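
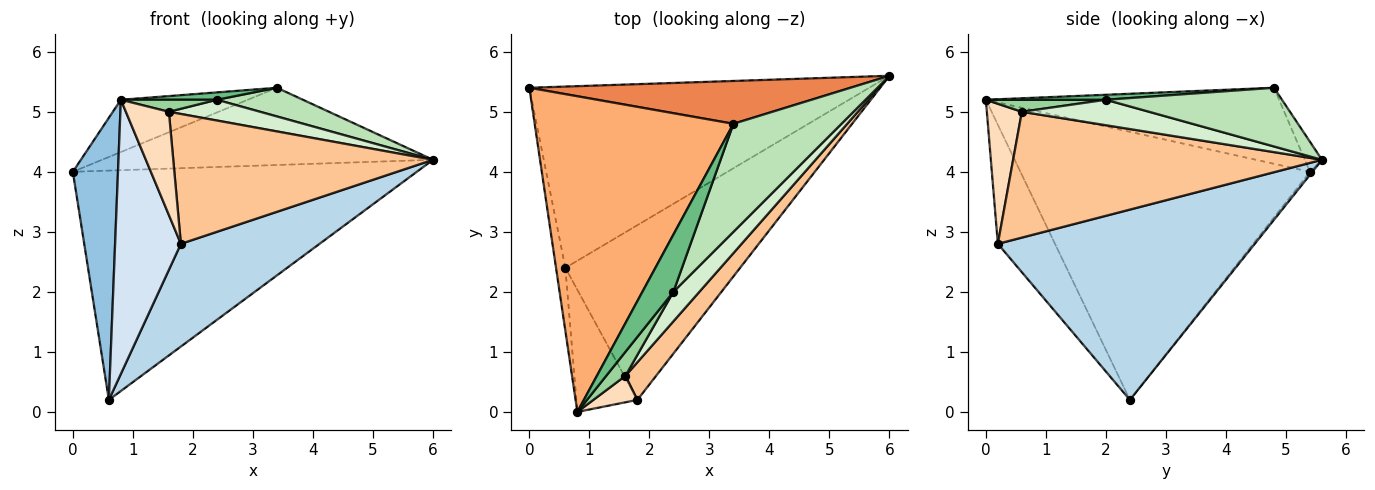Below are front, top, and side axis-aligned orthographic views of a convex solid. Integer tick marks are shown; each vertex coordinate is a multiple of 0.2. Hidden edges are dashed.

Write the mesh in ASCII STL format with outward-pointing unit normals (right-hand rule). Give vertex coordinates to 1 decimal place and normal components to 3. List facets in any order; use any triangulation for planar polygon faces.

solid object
 facet normal -0.005 0.784 -0.620
  outer loop
   vertex 0.6 2.4 0.2
   vertex 0.0 5.4 4.0
   vertex 6.0 5.6 4.2
  endloop
 endfacet
 facet normal -0.987 -0.154 -0.034
  outer loop
   vertex 0.6 2.4 0.2
   vertex 0.8 0.0 5.2
   vertex 0.0 5.4 4.0
  endloop
 endfacet
 facet normal 0.684 -0.369 -0.629
  outer loop
   vertex 1.8 0.2 2.8
   vertex 0.6 2.4 0.2
   vertex 6.0 5.6 4.2
  endloop
 endfacet
 facet normal -0.622 -0.716 -0.319
  outer loop
   vertex 1.8 0.2 2.8
   vertex 0.8 0.0 5.2
   vertex 0.6 2.4 0.2
  endloop
 endfacet
 facet normal -0.045 0.874 0.484
  outer loop
   vertex 3.4 4.8 5.4
   vertex 6.0 5.6 4.2
   vertex 0.0 5.4 4.0
  endloop
 endfacet
 facet normal -0.353 0.153 0.923
  outer loop
   vertex 3.4 4.8 5.4
   vertex 0.0 5.4 4.0
   vertex 0.8 0.0 5.2
  endloop
 endfacet
 facet normal 0.752 -0.633 0.183
  outer loop
   vertex 1.6 0.6 5.0
   vertex 1.8 0.2 2.8
   vertex 6.0 5.6 4.2
  endloop
 endfacet
 facet normal 0.619 -0.761 0.195
  outer loop
   vertex 1.6 0.6 5.0
   vertex 0.8 0.0 5.2
   vertex 1.8 0.2 2.8
  endloop
 endfacet
 facet normal 0.158 -0.126 0.979
  outer loop
   vertex 2.4 2.0 5.2
   vertex 3.4 4.8 5.4
   vertex 0.8 0.0 5.2
  endloop
 endfacet
 facet normal 0.488 -0.390 0.781
  outer loop
   vertex 2.4 2.0 5.2
   vertex 0.8 0.0 5.2
   vertex 1.6 0.6 5.0
  endloop
 endfacet
 facet normal 0.465 -0.227 0.856
  outer loop
   vertex 2.4 2.0 5.2
   vertex 6.0 5.6 4.2
   vertex 3.4 4.8 5.4
  endloop
 endfacet
 facet normal 0.626 -0.449 0.638
  outer loop
   vertex 2.4 2.0 5.2
   vertex 1.6 0.6 5.0
   vertex 6.0 5.6 4.2
  endloop
 endfacet
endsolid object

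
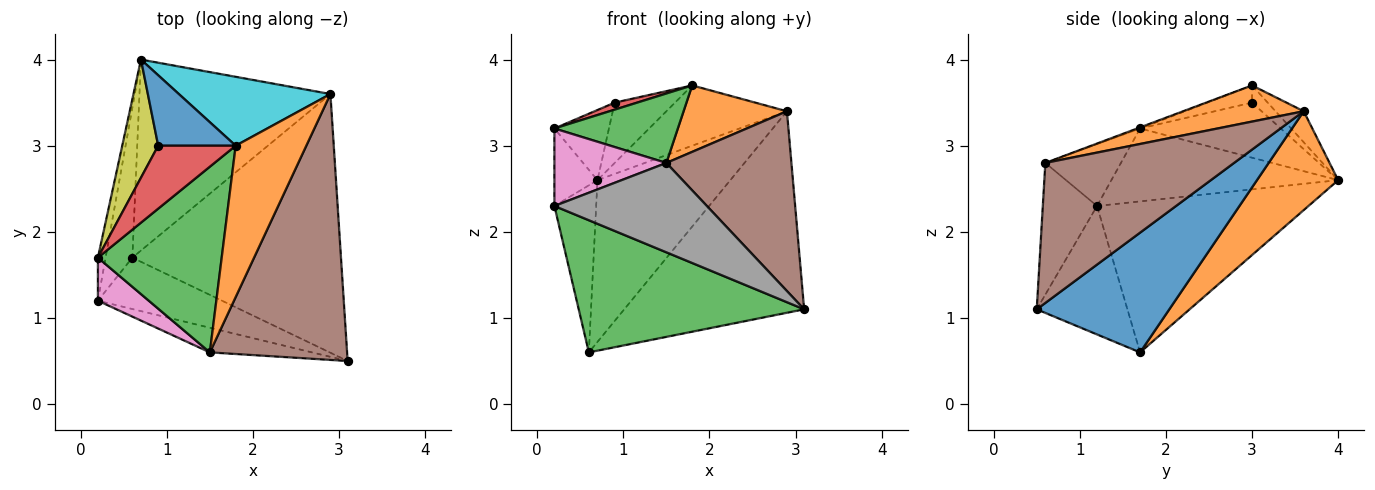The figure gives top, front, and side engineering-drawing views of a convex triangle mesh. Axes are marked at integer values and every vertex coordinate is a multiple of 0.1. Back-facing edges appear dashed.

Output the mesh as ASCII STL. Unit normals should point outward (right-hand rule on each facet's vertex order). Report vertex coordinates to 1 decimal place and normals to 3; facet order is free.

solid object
 facet normal 0.412 0.560 -0.719
  outer loop
   vertex 2.9 3.6 3.4
   vertex 3.1 0.5 1.1
   vertex 0.6 1.7 0.6
  endloop
 endfacet
 facet normal 0.367 0.601 -0.710
  outer loop
   vertex 2.9 3.6 3.4
   vertex 0.6 1.7 0.6
   vertex 0.7 4.0 2.6
  endloop
 endfacet
 facet normal -0.351 -0.873 -0.339
  outer loop
   vertex 0.2 1.2 2.3
   vertex 0.6 1.7 0.6
   vertex 3.1 0.5 1.1
  endloop
 endfacet
 facet normal -0.977 0.186 -0.103
  outer loop
   vertex 0.2 1.2 2.3
   vertex 0.2 1.7 3.2
   vertex 0.7 4.0 2.6
  endloop
 endfacet
 facet normal -0.967 0.191 -0.171
  outer loop
   vertex 0.2 1.2 2.3
   vertex 0.7 4.0 2.6
   vertex 0.6 1.7 0.6
  endloop
 endfacet
 facet normal 0.646 -0.428 0.633
  outer loop
   vertex 1.5 0.6 2.8
   vertex 3.1 0.5 1.1
   vertex 2.9 3.6 3.4
  endloop
 endfacet
 facet normal -0.508 -0.753 0.418
  outer loop
   vertex 1.5 0.6 2.8
   vertex 0.2 1.7 3.2
   vertex 0.2 1.2 2.3
  endloop
 endfacet
 facet normal -0.324 -0.912 -0.251
  outer loop
   vertex 1.5 0.6 2.8
   vertex 0.2 1.2 2.3
   vertex 3.1 0.5 1.1
  endloop
 endfacet
 facet normal -0.796 0.309 0.520
  outer loop
   vertex 0.9 3.0 3.5
   vertex 0.7 4.0 2.6
   vertex 0.2 1.7 3.2
  endloop
 endfacet
 facet normal -0.152 0.651 0.744
  outer loop
   vertex 1.8 3.0 3.7
   vertex 2.9 3.6 3.4
   vertex 0.7 4.0 2.6
  endloop
 endfacet
 facet normal -0.166 0.641 0.749
  outer loop
   vertex 1.8 3.0 3.7
   vertex 0.7 4.0 2.6
   vertex 0.9 3.0 3.5
  endloop
 endfacet
 facet normal 0.425 -0.364 0.829
  outer loop
   vertex 1.8 3.0 3.7
   vertex 1.5 0.6 2.8
   vertex 2.9 3.6 3.4
  endloop
 endfacet
 facet normal -0.008 -0.350 0.937
  outer loop
   vertex 1.8 3.0 3.7
   vertex 0.2 1.7 3.2
   vertex 1.5 0.6 2.8
  endloop
 endfacet
 facet normal -0.216 -0.108 0.970
  outer loop
   vertex 1.8 3.0 3.7
   vertex 0.9 3.0 3.5
   vertex 0.2 1.7 3.2
  endloop
 endfacet
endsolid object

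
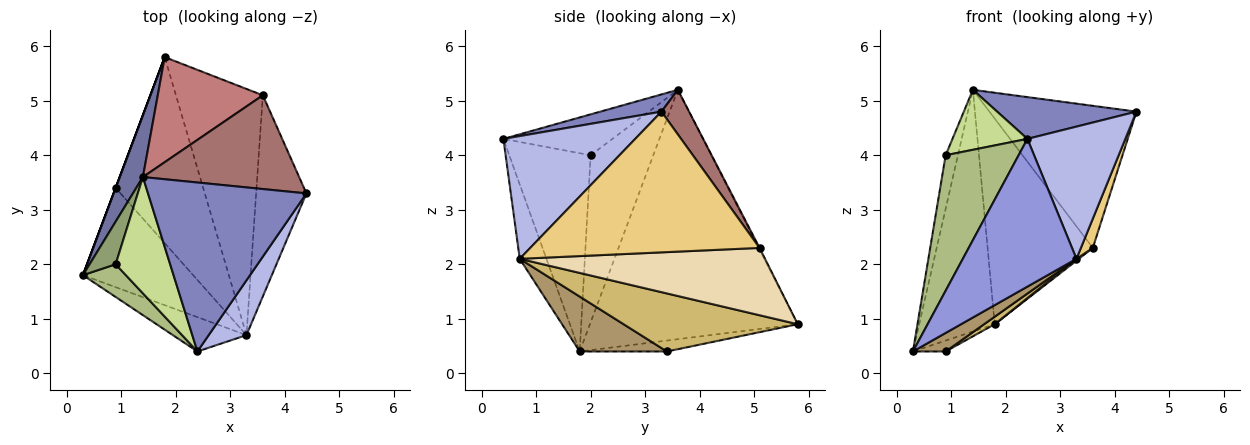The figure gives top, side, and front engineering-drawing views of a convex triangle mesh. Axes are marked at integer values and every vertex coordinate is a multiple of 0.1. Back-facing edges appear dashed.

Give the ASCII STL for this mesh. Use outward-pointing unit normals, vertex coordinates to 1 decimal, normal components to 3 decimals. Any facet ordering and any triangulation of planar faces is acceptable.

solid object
 facet normal -0.936 0.340 0.087
  outer loop
   vertex 1.4 3.6 5.2
   vertex 1.8 5.8 0.9
   vertex 0.3 1.8 0.4
  endloop
 endfacet
 facet normal 0.105 -0.239 0.965
  outer loop
   vertex 2.4 0.4 4.3
   vertex 4.4 3.3 4.8
   vertex 1.4 3.6 5.2
  endloop
 endfacet
 facet normal -0.223 -0.949 -0.221
  outer loop
   vertex 3.3 0.7 2.1
   vertex 2.4 0.4 4.3
   vertex 0.3 1.8 0.4
  endloop
 endfacet
 facet normal 0.779 -0.579 0.240
  outer loop
   vertex 3.3 0.7 2.1
   vertex 4.4 3.3 4.8
   vertex 2.4 0.4 4.3
  endloop
 endfacet
 facet normal -0.970 0.190 0.151
  outer loop
   vertex 0.9 2.0 4.0
   vertex 1.4 3.6 5.2
   vertex 0.3 1.8 0.4
  endloop
 endfacet
 facet normal -0.735 -0.659 0.159
  outer loop
   vertex 0.9 2.0 4.0
   vertex 0.3 1.8 0.4
   vertex 2.4 0.4 4.3
  endloop
 endfacet
 facet normal -0.555 -0.381 0.740
  outer loop
   vertex 0.9 2.0 4.0
   vertex 2.4 0.4 4.3
   vertex 1.4 3.6 5.2
  endloop
 endfacet
 facet normal -0.936 0.351 0.000
  outer loop
   vertex 0.9 3.4 0.4
   vertex 0.3 1.8 0.4
   vertex 1.8 5.8 0.9
  endloop
 endfacet
 facet normal 0.440 -0.165 -0.883
  outer loop
   vertex 0.9 3.4 0.4
   vertex 3.3 0.7 2.1
   vertex 0.3 1.8 0.4
  endloop
 endfacet
 facet normal 0.552 -0.034 -0.833
  outer loop
   vertex 0.9 3.4 0.4
   vertex 1.8 5.8 0.9
   vertex 3.3 0.7 2.1
  endloop
 endfacet
 facet normal 0.941 -0.049 -0.336
  outer loop
   vertex 3.6 5.1 2.3
   vertex 4.4 3.3 4.8
   vertex 3.3 0.7 2.1
  endloop
 endfacet
 facet normal 0.613 -0.006 -0.790
  outer loop
   vertex 3.6 5.1 2.3
   vertex 3.3 0.7 2.1
   vertex 1.8 5.8 0.9
  endloop
 endfacet
 facet normal 0.155 0.825 0.544
  outer loop
   vertex 3.6 5.1 2.3
   vertex 1.4 3.6 5.2
   vertex 4.4 3.3 4.8
  endloop
 endfacet
 facet normal -0.008 0.891 0.455
  outer loop
   vertex 3.6 5.1 2.3
   vertex 1.8 5.8 0.9
   vertex 1.4 3.6 5.2
  endloop
 endfacet
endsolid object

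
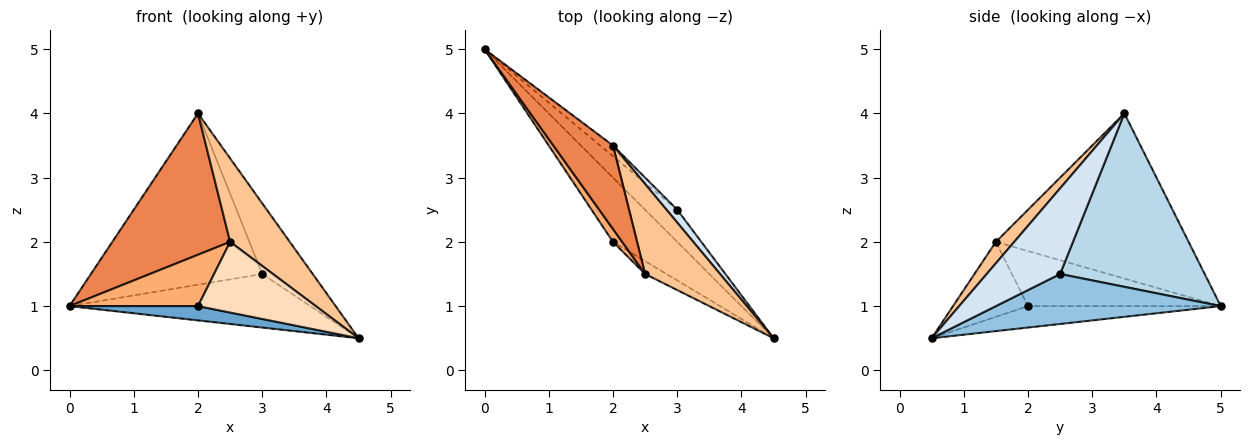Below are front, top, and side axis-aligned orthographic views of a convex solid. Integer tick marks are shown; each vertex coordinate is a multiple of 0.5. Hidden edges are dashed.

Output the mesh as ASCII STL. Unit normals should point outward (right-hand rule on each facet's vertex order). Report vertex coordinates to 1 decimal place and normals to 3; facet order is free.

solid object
 facet normal -0.309 -0.206 -0.928
  outer loop
   vertex 2.0 2.0 1.0
   vertex 0.0 5.0 1.0
   vertex 4.5 0.5 0.5
  endloop
 endfacet
 facet normal 0.625 0.669 -0.402
  outer loop
   vertex 3.0 2.5 1.5
   vertex 4.5 0.5 0.5
   vertex 0.0 5.0 1.0
  endloop
 endfacet
 facet normal 0.644 0.763 -0.048
  outer loop
   vertex 3.0 2.5 1.5
   vertex 0.0 5.0 1.0
   vertex 2.0 3.5 4.0
  endloop
 endfacet
 facet normal 0.820 0.564 0.102
  outer loop
   vertex 3.0 2.5 1.5
   vertex 2.0 3.5 4.0
   vertex 4.5 0.5 0.5
  endloop
 endfacet
 facet normal -0.815 -0.498 0.294
  outer loop
   vertex 2.5 1.5 2.0
   vertex 2.0 3.5 4.0
   vertex 0.0 5.0 1.0
  endloop
 endfacet
 facet normal -0.824 -0.549 0.137
  outer loop
   vertex 2.5 1.5 2.0
   vertex 0.0 5.0 1.0
   vertex 2.0 2.0 1.0
  endloop
 endfacet
 facet normal 0.205 -0.666 0.717
  outer loop
   vertex 2.5 1.5 2.0
   vertex 4.5 0.5 0.5
   vertex 2.0 3.5 4.0
  endloop
 endfacet
 facet normal -0.531 -0.834 -0.152
  outer loop
   vertex 2.5 1.5 2.0
   vertex 2.0 2.0 1.0
   vertex 4.5 0.5 0.5
  endloop
 endfacet
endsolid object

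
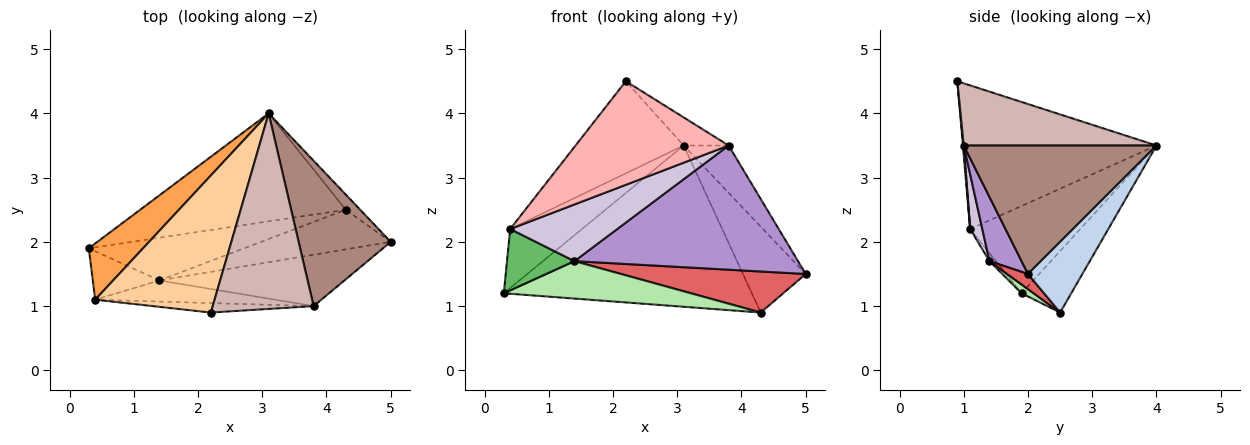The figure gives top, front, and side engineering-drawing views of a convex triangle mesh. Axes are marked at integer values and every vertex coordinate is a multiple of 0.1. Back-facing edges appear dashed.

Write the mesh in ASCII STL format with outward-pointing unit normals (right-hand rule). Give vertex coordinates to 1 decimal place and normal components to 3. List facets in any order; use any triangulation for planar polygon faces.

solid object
 facet normal -0.164 0.820 -0.549
  outer loop
   vertex 4.3 2.5 0.9
   vertex 0.3 1.9 1.2
   vertex 3.1 4.0 3.5
  endloop
 endfacet
 facet normal 0.649 0.749 -0.133
  outer loop
   vertex 4.3 2.5 0.9
   vertex 3.1 4.0 3.5
   vertex 5.0 2.0 1.5
  endloop
 endfacet
 facet normal -0.743 0.485 0.462
  outer loop
   vertex 0.4 1.1 2.2
   vertex 3.1 4.0 3.5
   vertex 0.3 1.9 1.2
  endloop
 endfacet
 facet normal -0.707 0.395 0.587
  outer loop
   vertex 0.4 1.1 2.2
   vertex 2.2 0.9 4.5
   vertex 3.1 4.0 3.5
  endloop
 endfacet
 facet normal -0.075 -0.782 -0.618
  outer loop
   vertex 1.4 1.4 1.7
   vertex 0.4 1.1 2.2
   vertex 0.3 1.9 1.2
  endloop
 endfacet
 facet normal 0.042 -0.658 -0.752
  outer loop
   vertex 1.4 1.4 1.7
   vertex 0.3 1.9 1.2
   vertex 4.3 2.5 0.9
  endloop
 endfacet
 facet normal 0.081 -0.717 -0.692
  outer loop
   vertex 1.4 1.4 1.7
   vertex 4.3 2.5 0.9
   vertex 5.0 2.0 1.5
  endloop
 endfacet
 facet normal 0.005 -0.996 -0.091
  outer loop
   vertex 3.8 1.0 3.5
   vertex 2.2 0.9 4.5
   vertex 0.4 1.1 2.2
  endloop
 endfacet
 facet normal 0.132 -0.916 -0.379
  outer loop
   vertex 3.8 1.0 3.5
   vertex 1.4 1.4 1.7
   vertex 5.0 2.0 1.5
  endloop
 endfacet
 facet normal 0.106 -0.932 -0.348
  outer loop
   vertex 3.8 1.0 3.5
   vertex 0.4 1.1 2.2
   vertex 1.4 1.4 1.7
  endloop
 endfacet
 facet normal 0.799 0.186 0.572
  outer loop
   vertex 3.8 1.0 3.5
   vertex 5.0 2.0 1.5
   vertex 3.1 4.0 3.5
  endloop
 endfacet
 facet normal 0.521 0.121 0.845
  outer loop
   vertex 3.8 1.0 3.5
   vertex 3.1 4.0 3.5
   vertex 2.2 0.9 4.5
  endloop
 endfacet
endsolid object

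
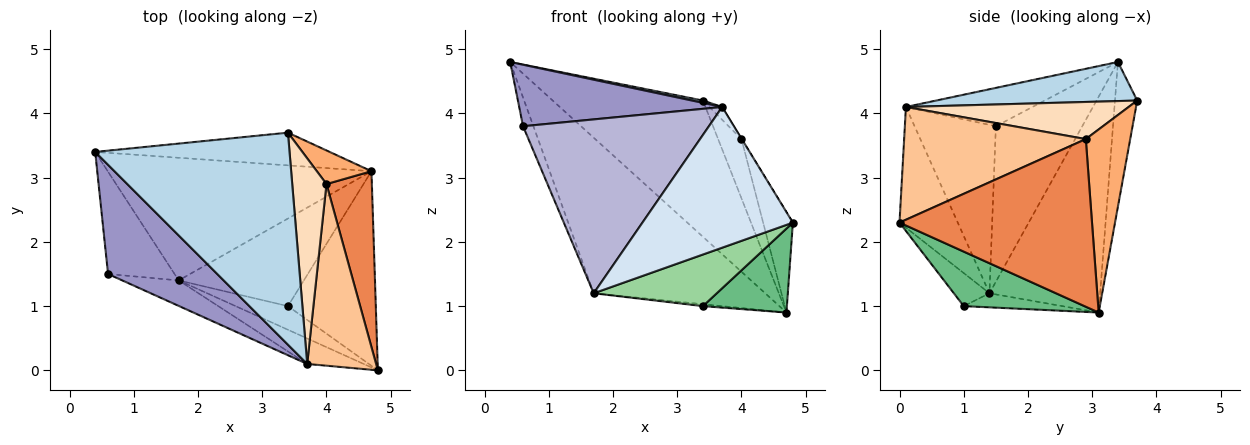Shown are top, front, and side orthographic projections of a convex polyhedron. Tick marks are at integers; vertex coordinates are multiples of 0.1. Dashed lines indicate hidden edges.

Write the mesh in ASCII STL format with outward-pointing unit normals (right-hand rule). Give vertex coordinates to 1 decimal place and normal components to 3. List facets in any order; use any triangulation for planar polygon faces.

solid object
 facet normal -0.142 0.962 -0.231
  outer loop
   vertex 3.4 3.7 4.2
   vertex 4.7 3.1 0.9
   vertex 0.4 3.4 4.8
  endloop
 endfacet
 facet normal -0.452 0.700 -0.552
  outer loop
   vertex 1.7 1.4 1.2
   vertex 0.4 3.4 4.8
   vertex 4.7 3.1 0.9
  endloop
 endfacet
 facet normal 0.197 -0.011 0.980
  outer loop
   vertex 3.7 0.1 4.1
   vertex 3.4 3.7 4.2
   vertex 0.4 3.4 4.8
  endloop
 endfacet
 facet normal -0.356 -0.919 -0.167
  outer loop
   vertex 3.7 0.1 4.1
   vertex 1.7 1.4 1.2
   vertex 4.8 0.0 2.3
  endloop
 endfacet
 facet normal 0.955 0.148 0.258
  outer loop
   vertex 4.0 2.9 3.6
   vertex 4.8 0.0 2.3
   vertex 4.7 3.1 0.9
  endloop
 endfacet
 facet normal 0.856 0.450 0.255
  outer loop
   vertex 4.0 2.9 3.6
   vertex 4.7 3.1 0.9
   vertex 3.4 3.7 4.2
  endloop
 endfacet
 facet normal 0.853 0.002 0.521
  outer loop
   vertex 4.0 2.9 3.6
   vertex 3.7 0.1 4.1
   vertex 4.8 0.0 2.3
  endloop
 endfacet
 facet normal 0.734 0.042 0.678
  outer loop
   vertex 4.0 2.9 3.6
   vertex 3.4 3.7 4.2
   vertex 3.7 0.1 4.1
  endloop
 endfacet
 facet normal 0.495 -0.344 -0.798
  outer loop
   vertex 3.4 1.0 1.0
   vertex 4.7 3.1 0.9
   vertex 4.8 0.0 2.3
  endloop
 endfacet
 facet normal -0.254 -0.879 -0.403
  outer loop
   vertex 3.4 1.0 1.0
   vertex 4.8 0.0 2.3
   vertex 1.7 1.4 1.2
  endloop
 endfacet
 facet normal -0.112 0.022 -0.993
  outer loop
   vertex 3.4 1.0 1.0
   vertex 1.7 1.4 1.2
   vertex 4.7 3.1 0.9
  endloop
 endfacet
 facet normal -0.914 0.110 -0.391
  outer loop
   vertex 0.6 1.5 3.8
   vertex 0.4 3.4 4.8
   vertex 1.7 1.4 1.2
  endloop
 endfacet
 facet normal -0.293 -0.469 0.833
  outer loop
   vertex 0.6 1.5 3.8
   vertex 3.7 0.1 4.1
   vertex 0.4 3.4 4.8
  endloop
 endfacet
 facet normal -0.397 -0.908 -0.133
  outer loop
   vertex 0.6 1.5 3.8
   vertex 1.7 1.4 1.2
   vertex 3.7 0.1 4.1
  endloop
 endfacet
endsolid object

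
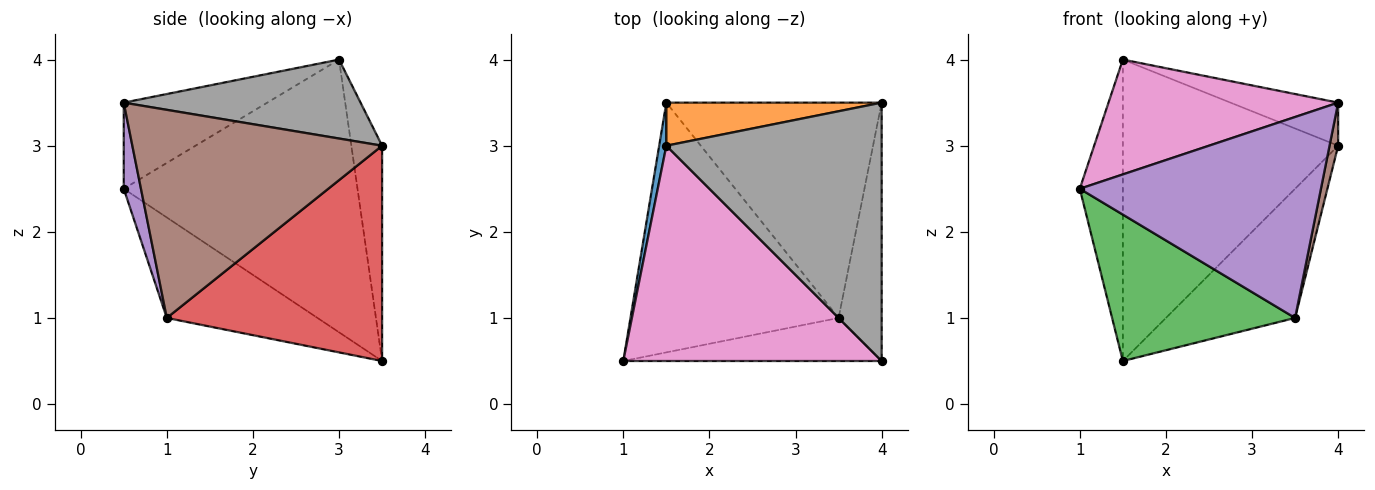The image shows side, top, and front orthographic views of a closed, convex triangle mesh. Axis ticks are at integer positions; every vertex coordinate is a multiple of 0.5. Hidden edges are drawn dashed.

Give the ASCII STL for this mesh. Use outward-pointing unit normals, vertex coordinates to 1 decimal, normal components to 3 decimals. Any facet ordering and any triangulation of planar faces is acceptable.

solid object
 facet normal -0.983 0.181 0.026
  outer loop
   vertex 1.5 3.0 4.0
   vertex 1.5 3.5 0.5
   vertex 1.0 0.5 2.5
  endloop
 endfacet
 facet normal -0.140 0.980 0.140
  outer loop
   vertex 1.5 3.0 4.0
   vertex 4.0 3.5 3.0
   vertex 1.5 3.5 0.5
  endloop
 endfacet
 facet normal -0.384 -0.467 -0.796
  outer loop
   vertex 3.5 1.0 1.0
   vertex 1.0 0.5 2.5
   vertex 1.5 3.5 0.5
  endloop
 endfacet
 facet normal 0.651 0.391 -0.651
  outer loop
   vertex 3.5 1.0 1.0
   vertex 1.5 3.5 0.5
   vertex 4.0 3.5 3.0
  endloop
 endfacet
 facet normal 0.070 -0.975 -0.209
  outer loop
   vertex 4.0 0.5 3.5
   vertex 1.0 0.5 2.5
   vertex 3.5 1.0 1.0
  endloop
 endfacet
 facet normal 0.979 -0.034 -0.202
  outer loop
   vertex 4.0 0.5 3.5
   vertex 3.5 1.0 1.0
   vertex 4.0 3.5 3.0
  endloop
 endfacet
 facet normal -0.282 -0.451 0.846
  outer loop
   vertex 4.0 0.5 3.5
   vertex 1.5 3.0 4.0
   vertex 1.0 0.5 2.5
  endloop
 endfacet
 facet normal 0.340 0.155 0.928
  outer loop
   vertex 4.0 0.5 3.5
   vertex 4.0 3.5 3.0
   vertex 1.5 3.0 4.0
  endloop
 endfacet
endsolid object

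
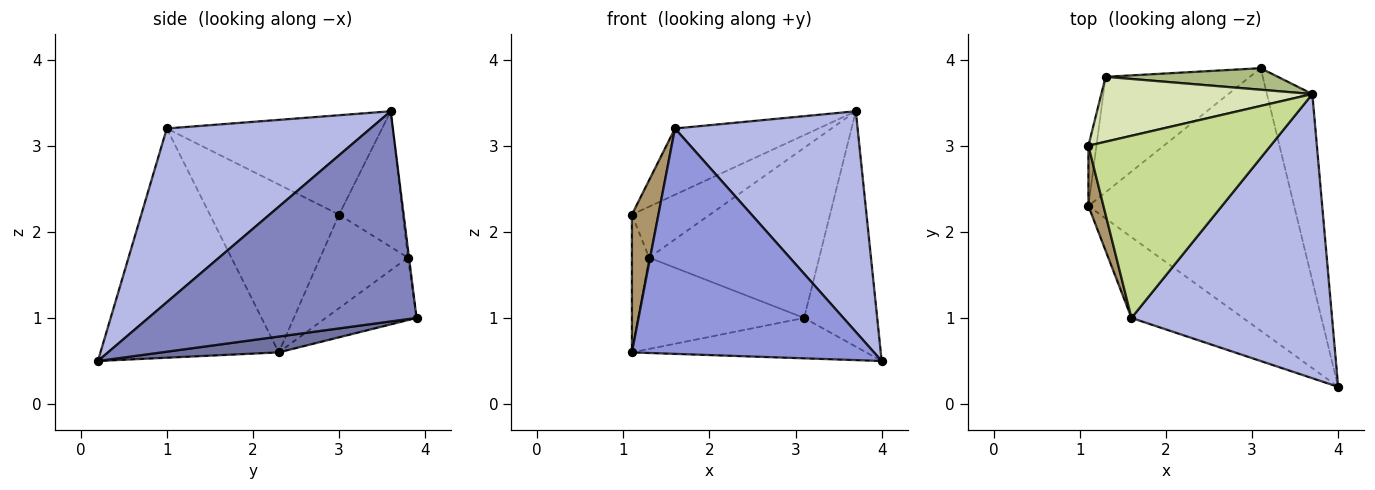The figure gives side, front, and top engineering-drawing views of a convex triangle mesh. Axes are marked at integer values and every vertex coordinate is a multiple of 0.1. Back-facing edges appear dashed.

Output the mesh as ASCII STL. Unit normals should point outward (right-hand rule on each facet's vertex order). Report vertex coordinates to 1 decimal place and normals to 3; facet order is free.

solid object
 facet normal 0.076 0.152 -0.986
  outer loop
   vertex 3.1 3.9 1.0
   vertex 4.0 0.2 0.5
   vertex 1.1 2.3 0.6
  endloop
 endfacet
 facet normal 0.945 0.257 -0.204
  outer loop
   vertex 3.1 3.9 1.0
   vertex 3.7 3.6 3.4
   vertex 4.0 0.2 0.5
  endloop
 endfacet
 facet normal -0.570 -0.774 -0.277
  outer loop
   vertex 1.6 1.0 3.2
   vertex 1.1 2.3 0.6
   vertex 4.0 0.2 0.5
  endloop
 endfacet
 facet normal 0.565 -0.506 0.652
  outer loop
   vertex 1.6 1.0 3.2
   vertex 4.0 0.2 0.5
   vertex 3.7 3.6 3.4
  endloop
 endfacet
 facet normal -0.321 0.587 -0.743
  outer loop
   vertex 1.3 3.8 1.7
   vertex 3.1 3.9 1.0
   vertex 1.1 2.3 0.6
  endloop
 endfacet
 facet normal -0.006 0.992 0.126
  outer loop
   vertex 1.3 3.8 1.7
   vertex 3.7 3.6 3.4
   vertex 3.1 3.9 1.0
  endloop
 endfacet
 facet normal -0.456 0.304 0.836
  outer loop
   vertex 1.1 3.0 2.2
   vertex 1.6 1.0 3.2
   vertex 3.7 3.6 3.4
  endloop
 endfacet
 facet normal -0.451 0.551 0.702
  outer loop
   vertex 1.1 3.0 2.2
   vertex 3.7 3.6 3.4
   vertex 1.3 3.8 1.7
  endloop
 endfacet
 facet normal -0.976 -0.200 0.088
  outer loop
   vertex 1.1 3.0 2.2
   vertex 1.1 2.3 0.6
   vertex 1.6 1.0 3.2
  endloop
 endfacet
 facet normal -0.978 0.192 -0.084
  outer loop
   vertex 1.1 3.0 2.2
   vertex 1.3 3.8 1.7
   vertex 1.1 2.3 0.6
  endloop
 endfacet
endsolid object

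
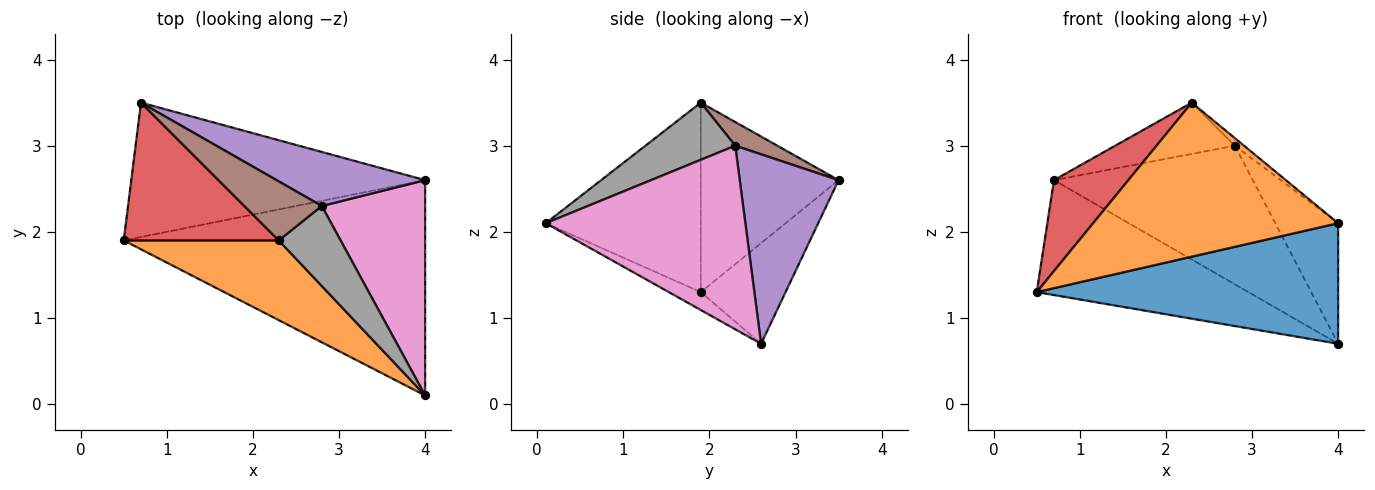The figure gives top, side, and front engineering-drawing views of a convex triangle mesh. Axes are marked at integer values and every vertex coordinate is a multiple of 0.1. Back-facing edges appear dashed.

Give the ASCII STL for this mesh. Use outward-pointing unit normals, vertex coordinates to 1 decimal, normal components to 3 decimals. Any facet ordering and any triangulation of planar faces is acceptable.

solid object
 facet normal -0.052 -0.488 -0.871
  outer loop
   vertex 4.0 2.6 0.7
   vertex 4.0 0.1 2.1
   vertex 0.5 1.9 1.3
  endloop
 endfacet
 facet normal -0.490 -0.774 0.401
  outer loop
   vertex 2.3 1.9 3.5
   vertex 0.5 1.9 1.3
   vertex 4.0 0.1 2.1
  endloop
 endfacet
 facet normal -0.252 0.629 -0.735
  outer loop
   vertex 0.7 3.5 2.6
   vertex 4.0 2.6 0.7
   vertex 0.5 1.9 1.3
  endloop
 endfacet
 facet normal -0.714 -0.385 0.584
  outer loop
   vertex 0.7 3.5 2.6
   vertex 0.5 1.9 1.3
   vertex 2.3 1.9 3.5
  endloop
 endfacet
 facet normal 0.420 0.845 0.330
  outer loop
   vertex 2.8 2.3 3.0
   vertex 4.0 2.6 0.7
   vertex 0.7 3.5 2.6
  endloop
 endfacet
 facet normal 0.225 0.639 0.736
  outer loop
   vertex 2.8 2.3 3.0
   vertex 0.7 3.5 2.6
   vertex 2.3 1.9 3.5
  endloop
 endfacet
 facet normal 0.840 0.265 0.473
  outer loop
   vertex 2.8 2.3 3.0
   vertex 4.0 0.1 2.1
   vertex 4.0 2.6 0.7
  endloop
 endfacet
 facet normal 0.677 0.070 0.733
  outer loop
   vertex 2.8 2.3 3.0
   vertex 2.3 1.9 3.5
   vertex 4.0 0.1 2.1
  endloop
 endfacet
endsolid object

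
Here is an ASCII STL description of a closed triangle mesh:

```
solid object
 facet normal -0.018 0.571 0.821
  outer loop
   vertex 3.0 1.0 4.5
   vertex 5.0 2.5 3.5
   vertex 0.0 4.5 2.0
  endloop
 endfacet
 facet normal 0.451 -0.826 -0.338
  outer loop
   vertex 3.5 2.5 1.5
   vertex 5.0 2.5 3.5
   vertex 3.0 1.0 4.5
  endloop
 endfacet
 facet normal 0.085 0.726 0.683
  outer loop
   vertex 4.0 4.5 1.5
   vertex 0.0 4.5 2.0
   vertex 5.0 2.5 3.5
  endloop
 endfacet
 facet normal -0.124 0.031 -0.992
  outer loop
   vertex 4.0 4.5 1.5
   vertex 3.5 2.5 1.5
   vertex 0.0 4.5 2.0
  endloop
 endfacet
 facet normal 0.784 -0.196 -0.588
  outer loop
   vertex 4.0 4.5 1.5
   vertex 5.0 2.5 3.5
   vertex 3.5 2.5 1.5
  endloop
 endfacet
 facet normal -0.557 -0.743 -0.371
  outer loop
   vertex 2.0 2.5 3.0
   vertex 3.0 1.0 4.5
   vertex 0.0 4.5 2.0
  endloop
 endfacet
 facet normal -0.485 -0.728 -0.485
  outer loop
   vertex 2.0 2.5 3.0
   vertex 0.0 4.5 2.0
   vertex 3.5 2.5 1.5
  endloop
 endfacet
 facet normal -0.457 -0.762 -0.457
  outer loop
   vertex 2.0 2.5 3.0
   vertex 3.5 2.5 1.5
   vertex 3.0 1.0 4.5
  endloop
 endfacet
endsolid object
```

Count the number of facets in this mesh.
8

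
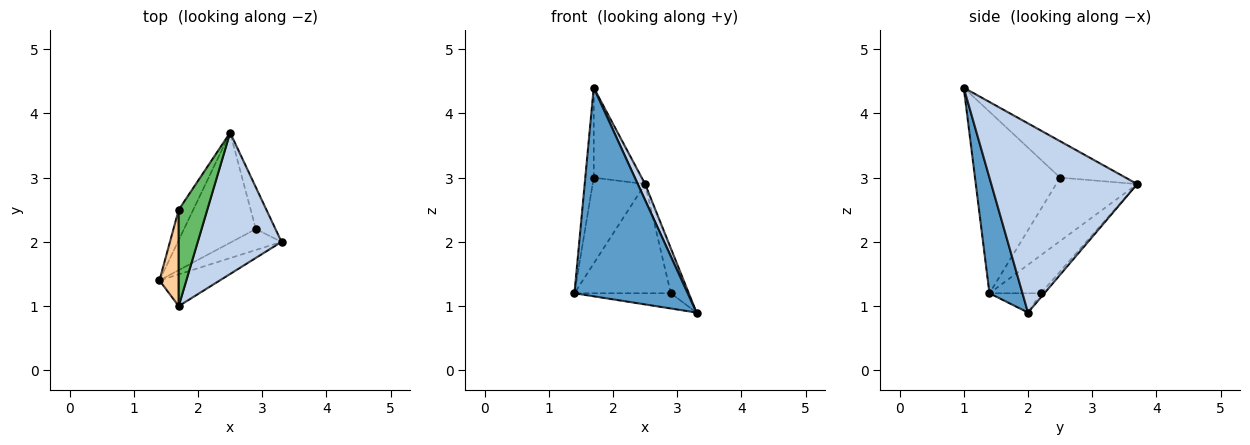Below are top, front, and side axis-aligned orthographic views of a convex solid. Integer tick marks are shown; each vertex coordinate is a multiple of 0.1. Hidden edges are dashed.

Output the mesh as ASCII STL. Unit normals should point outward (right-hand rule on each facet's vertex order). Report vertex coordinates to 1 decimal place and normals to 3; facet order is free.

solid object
 facet normal 0.277 -0.950 -0.145
  outer loop
   vertex 1.7 1.0 4.4
   vertex 1.4 1.4 1.2
   vertex 3.3 2.0 0.9
  endloop
 endfacet
 facet normal 0.913 -0.046 0.404
  outer loop
   vertex 1.7 1.0 4.4
   vertex 3.3 2.0 0.9
   vertex 2.5 3.7 2.9
  endloop
 endfacet
 facet normal -0.824 0.534 -0.189
  outer loop
   vertex 1.7 2.5 3.0
   vertex 2.5 3.7 2.9
   vertex 1.4 1.4 1.2
  endloop
 endfacet
 facet normal -0.990 0.098 0.105
  outer loop
   vertex 1.7 2.5 3.0
   vertex 1.4 1.4 1.2
   vertex 1.7 1.0 4.4
  endloop
 endfacet
 facet normal -0.682 0.499 0.535
  outer loop
   vertex 1.7 2.5 3.0
   vertex 1.7 1.0 4.4
   vertex 2.5 3.7 2.9
  endloop
 endfacet
 facet normal -0.299 0.561 -0.772
  outer loop
   vertex 2.9 2.2 1.2
   vertex 3.3 2.0 0.9
   vertex 1.4 1.4 1.2
  endloop
 endfacet
 facet normal -0.352 0.659 -0.665
  outer loop
   vertex 2.9 2.2 1.2
   vertex 1.4 1.4 1.2
   vertex 2.5 3.7 2.9
  endloop
 endfacet
 facet normal -0.142 0.725 -0.674
  outer loop
   vertex 2.9 2.2 1.2
   vertex 2.5 3.7 2.9
   vertex 3.3 2.0 0.9
  endloop
 endfacet
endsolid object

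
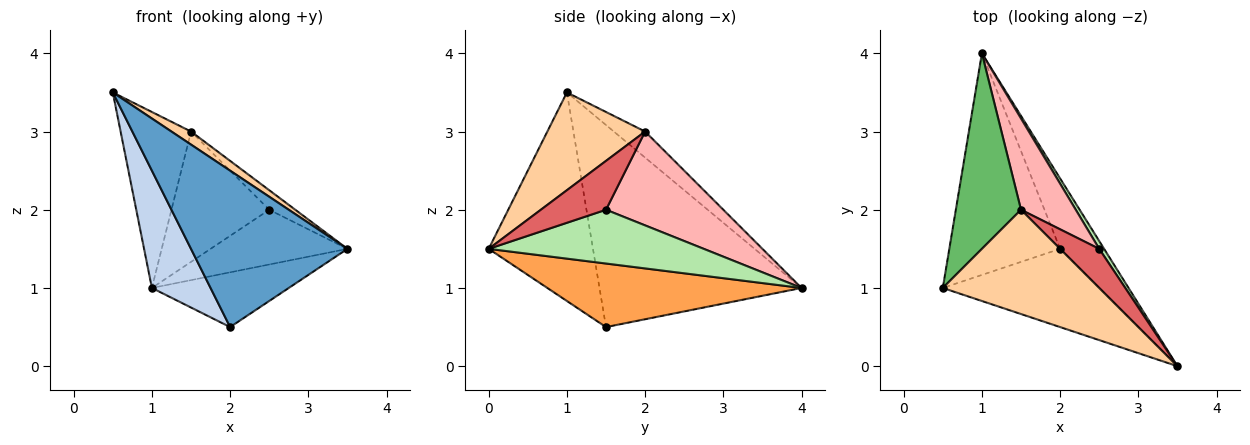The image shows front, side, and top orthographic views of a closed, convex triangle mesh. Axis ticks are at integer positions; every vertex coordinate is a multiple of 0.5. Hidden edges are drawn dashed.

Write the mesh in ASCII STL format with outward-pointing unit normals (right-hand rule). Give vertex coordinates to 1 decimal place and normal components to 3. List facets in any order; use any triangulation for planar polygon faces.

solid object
 facet normal -0.512 -0.768 -0.384
  outer loop
   vertex 2.0 1.5 0.5
   vertex 3.5 0.0 1.5
   vertex 0.5 1.0 3.5
  endloop
 endfacet
 facet normal -0.850 -0.247 -0.466
  outer loop
   vertex 2.0 1.5 0.5
   vertex 0.5 1.0 3.5
   vertex 1.0 4.0 1.0
  endloop
 endfacet
 facet normal 0.752 0.405 -0.520
  outer loop
   vertex 2.0 1.5 0.5
   vertex 1.0 4.0 1.0
   vertex 3.5 0.0 1.5
  endloop
 endfacet
 facet normal 0.527 -0.105 0.843
  outer loop
   vertex 1.5 2.0 3.0
   vertex 0.5 1.0 3.5
   vertex 3.5 0.0 1.5
  endloop
 endfacet
 facet normal -0.285 0.641 0.712
  outer loop
   vertex 1.5 2.0 3.0
   vertex 1.0 4.0 1.0
   vertex 0.5 1.0 3.5
  endloop
 endfacet
 facet normal 0.841 0.535 0.076
  outer loop
   vertex 2.5 1.5 2.0
   vertex 3.5 0.0 1.5
   vertex 1.0 4.0 1.0
  endloop
 endfacet
 facet normal 0.745 0.298 0.596
  outer loop
   vertex 2.5 1.5 2.0
   vertex 1.5 2.0 3.0
   vertex 3.5 0.0 1.5
  endloop
 endfacet
 facet normal 0.701 0.584 0.409
  outer loop
   vertex 2.5 1.5 2.0
   vertex 1.0 4.0 1.0
   vertex 1.5 2.0 3.0
  endloop
 endfacet
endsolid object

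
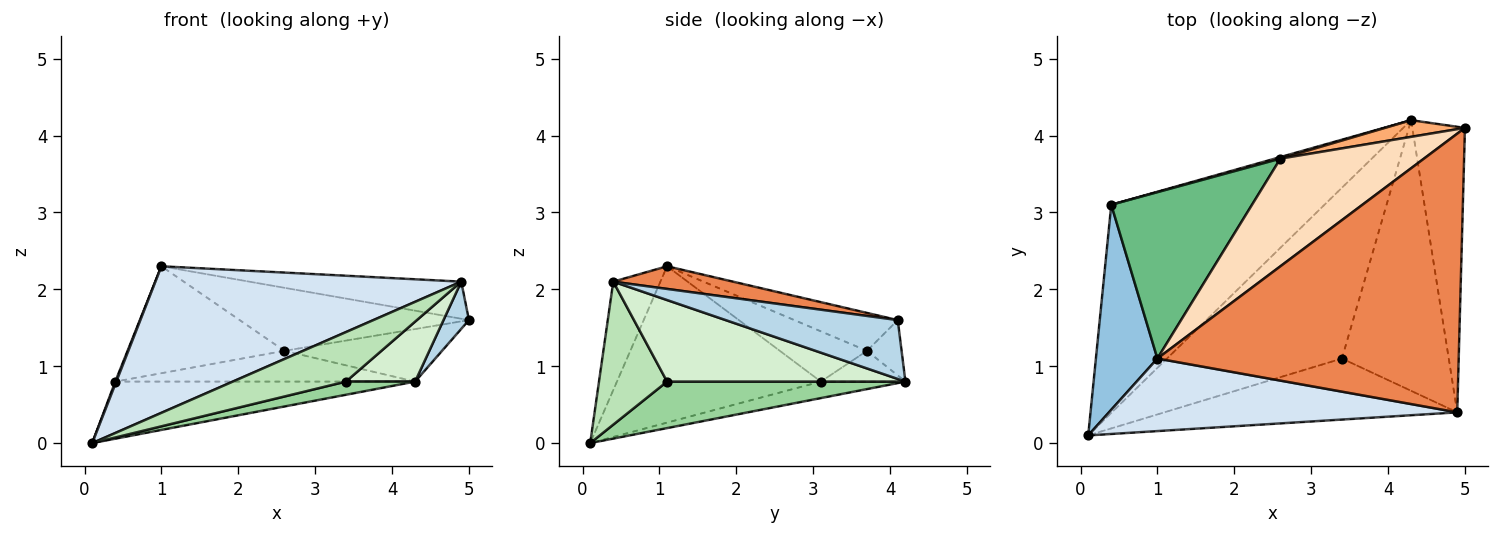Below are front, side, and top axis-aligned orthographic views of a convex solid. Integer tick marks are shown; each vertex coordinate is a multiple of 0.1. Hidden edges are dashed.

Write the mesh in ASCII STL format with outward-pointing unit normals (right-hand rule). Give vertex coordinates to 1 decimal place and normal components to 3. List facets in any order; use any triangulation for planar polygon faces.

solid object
 facet normal -0.074 0.264 -0.962
  outer loop
   vertex 0.4 3.1 0.8
   vertex 4.3 4.2 0.8
   vertex 0.1 0.1 0.0
  endloop
 endfacet
 facet normal -0.931 -0.005 0.366
  outer loop
   vertex 0.4 3.1 0.8
   vertex 0.1 0.1 0.0
   vertex 1.0 1.1 2.3
  endloop
 endfacet
 facet normal 0.741 -0.110 -0.662
  outer loop
   vertex 4.9 0.4 2.1
   vertex 4.3 4.2 0.8
   vertex 5.0 4.1 1.6
  endloop
 endfacet
 facet normal -0.137 -0.888 0.440
  outer loop
   vertex 4.9 0.4 2.1
   vertex 1.0 1.1 2.3
   vertex 0.1 0.1 0.0
  endloop
 endfacet
 facet normal 0.074 0.132 0.989
  outer loop
   vertex 4.9 0.4 2.1
   vertex 5.0 4.1 1.6
   vertex 1.0 1.1 2.3
  endloop
 endfacet
 facet normal -0.205 0.933 0.296
  outer loop
   vertex 2.6 3.7 1.2
   vertex 5.0 4.1 1.6
   vertex 4.3 4.2 0.8
  endloop
 endfacet
 facet normal -0.271 0.961 0.049
  outer loop
   vertex 2.6 3.7 1.2
   vertex 4.3 4.2 0.8
   vertex 0.4 3.1 0.8
  endloop
 endfacet
 facet normal -0.222 0.493 0.841
  outer loop
   vertex 2.6 3.7 1.2
   vertex 1.0 1.1 2.3
   vertex 5.0 4.1 1.6
  endloop
 endfacet
 facet normal -0.288 0.518 0.806
  outer loop
   vertex 2.6 3.7 1.2
   vertex 0.4 3.1 0.8
   vertex 1.0 1.1 2.3
  endloop
 endfacet
 facet normal 0.256 -0.074 -0.964
  outer loop
   vertex 3.4 1.1 0.8
   vertex 0.1 0.1 0.0
   vertex 4.3 4.2 0.8
  endloop
 endfacet
 facet normal 0.355 -0.589 -0.726
  outer loop
   vertex 3.4 1.1 0.8
   vertex 4.9 0.4 2.1
   vertex 0.1 0.1 0.0
  endloop
 endfacet
 facet normal 0.598 -0.173 -0.783
  outer loop
   vertex 3.4 1.1 0.8
   vertex 4.3 4.2 0.8
   vertex 4.9 0.4 2.1
  endloop
 endfacet
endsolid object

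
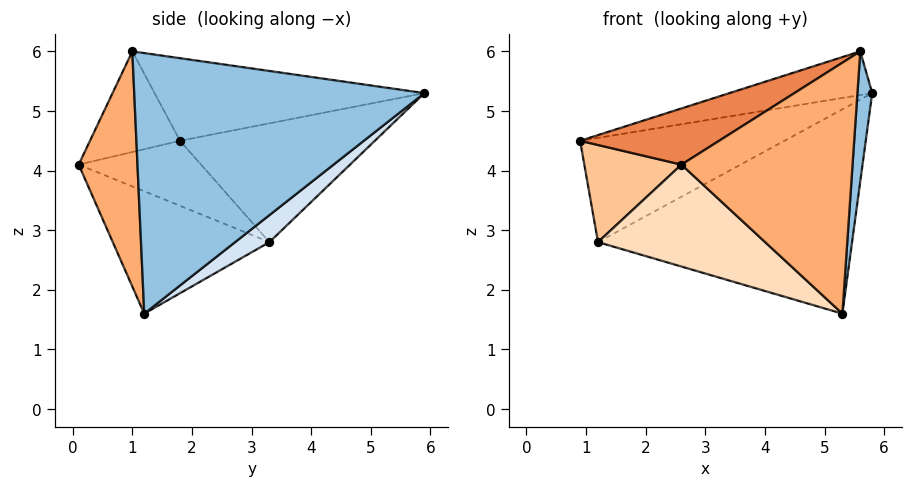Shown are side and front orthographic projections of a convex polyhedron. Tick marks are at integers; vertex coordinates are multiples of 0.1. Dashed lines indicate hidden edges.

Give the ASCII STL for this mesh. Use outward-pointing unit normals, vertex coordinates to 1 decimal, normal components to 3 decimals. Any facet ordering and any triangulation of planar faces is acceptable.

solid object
 facet normal -0.278 0.147 0.949
  outer loop
   vertex 5.6 1.0 6.0
   vertex 5.8 5.9 5.3
   vertex 0.9 1.8 4.5
  endloop
 endfacet
 facet normal 0.996 -0.051 -0.070
  outer loop
   vertex 5.3 1.2 1.6
   vertex 5.8 5.9 5.3
   vertex 5.6 1.0 6.0
  endloop
 endfacet
 facet normal -0.613 0.643 0.459
  outer loop
   vertex 1.2 3.3 2.8
   vertex 0.9 1.8 4.5
   vertex 5.8 5.9 5.3
  endloop
 endfacet
 facet normal 0.083 0.611 -0.787
  outer loop
   vertex 1.2 3.3 2.8
   vertex 5.8 5.9 5.3
   vertex 5.3 1.2 1.6
  endloop
 endfacet
 facet normal -0.339 -0.523 0.782
  outer loop
   vertex 2.6 0.1 4.1
   vertex 5.6 1.0 6.0
   vertex 0.9 1.8 4.5
  endloop
 endfacet
 facet normal 0.324 -0.944 -0.065
  outer loop
   vertex 2.6 0.1 4.1
   vertex 5.3 1.2 1.6
   vertex 5.6 1.0 6.0
  endloop
 endfacet
 facet normal -0.646 -0.512 -0.566
  outer loop
   vertex 2.6 0.1 4.1
   vertex 0.9 1.8 4.5
   vertex 1.2 3.3 2.8
  endloop
 endfacet
 facet normal -0.469 -0.501 -0.727
  outer loop
   vertex 2.6 0.1 4.1
   vertex 1.2 3.3 2.8
   vertex 5.3 1.2 1.6
  endloop
 endfacet
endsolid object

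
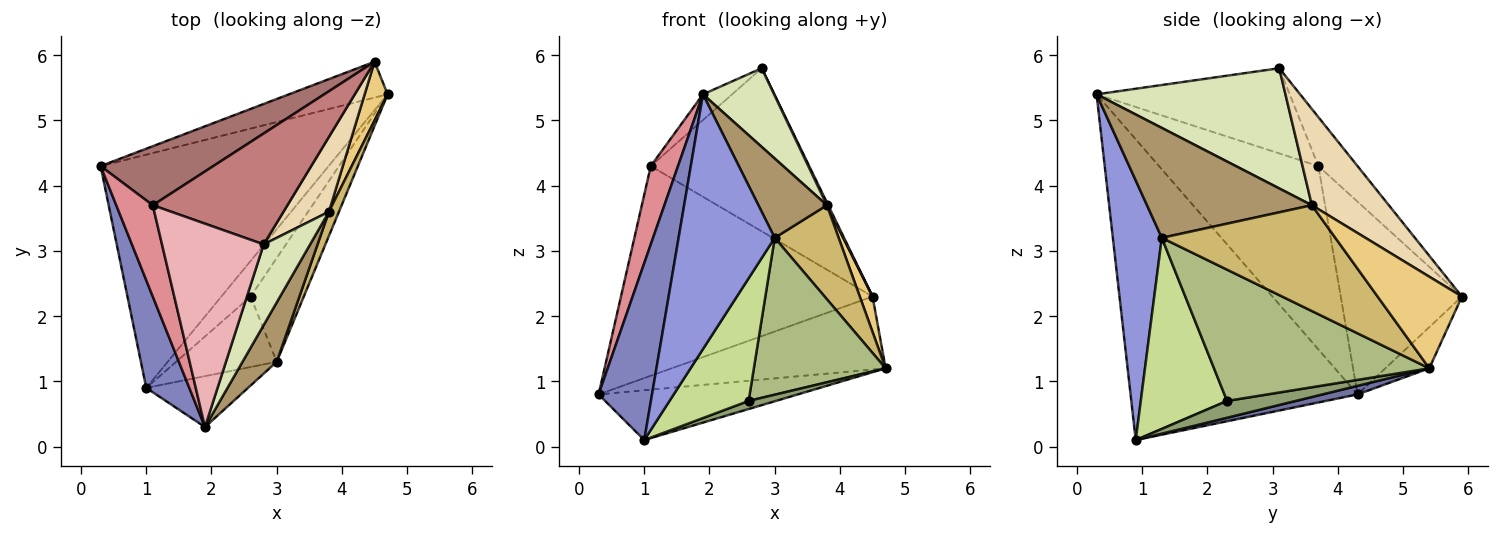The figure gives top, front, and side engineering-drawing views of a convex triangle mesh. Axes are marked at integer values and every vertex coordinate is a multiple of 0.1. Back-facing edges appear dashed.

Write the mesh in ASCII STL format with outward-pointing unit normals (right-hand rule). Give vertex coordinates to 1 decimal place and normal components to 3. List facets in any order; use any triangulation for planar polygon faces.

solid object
 facet normal 0.037 0.209 -0.977
  outer loop
   vertex 1.0 0.9 0.1
   vertex 0.3 4.3 0.8
   vertex 4.7 5.4 1.2
  endloop
 endfacet
 facet normal -0.964 -0.227 0.138
  outer loop
   vertex 1.0 0.9 0.1
   vertex 1.9 0.3 5.4
   vertex 0.3 4.3 0.8
  endloop
 endfacet
 facet normal 0.447 -0.877 -0.175
  outer loop
   vertex 3.0 1.3 3.2
   vertex 1.9 0.3 5.4
   vertex 1.0 0.9 0.1
  endloop
 endfacet
 facet normal -0.181 0.882 -0.434
  outer loop
   vertex 4.5 5.9 2.3
   vertex 4.7 5.4 1.2
   vertex 0.3 4.3 0.8
  endloop
 endfacet
 facet normal 0.489 -0.194 -0.851
  outer loop
   vertex 2.6 2.3 0.7
   vertex 1.0 0.9 0.1
   vertex 4.7 5.4 1.2
  endloop
 endfacet
 facet normal 0.806 -0.493 -0.326
  outer loop
   vertex 2.6 2.3 0.7
   vertex 4.7 5.4 1.2
   vertex 3.0 1.3 3.2
  endloop
 endfacet
 facet normal 0.687 -0.630 -0.362
  outer loop
   vertex 2.6 2.3 0.7
   vertex 3.0 1.3 3.2
   vertex 1.0 0.9 0.1
  endloop
 endfacet
 facet normal 0.880 -0.331 0.340
  outer loop
   vertex 3.8 3.6 3.7
   vertex 2.8 3.1 5.8
   vertex 1.9 0.3 5.4
  endloop
 endfacet
 facet normal 0.888 -0.369 0.276
  outer loop
   vertex 3.8 3.6 3.7
   vertex 1.9 0.3 5.4
   vertex 3.0 1.3 3.2
  endloop
 endfacet
 facet normal 0.935 -0.344 0.089
  outer loop
   vertex 3.8 3.6 3.7
   vertex 3.0 1.3 3.2
   vertex 4.7 5.4 1.2
  endloop
 endfacet
 facet normal 0.960 -0.146 0.241
  outer loop
   vertex 3.8 3.6 3.7
   vertex 4.7 5.4 1.2
   vertex 4.5 5.9 2.3
  endloop
 endfacet
 facet normal 0.904 -0.015 0.427
  outer loop
   vertex 3.8 3.6 3.7
   vertex 4.5 5.9 2.3
   vertex 2.8 3.1 5.8
  endloop
 endfacet
 facet normal -0.421 0.873 0.246
  outer loop
   vertex 1.1 3.7 4.3
   vertex 4.5 5.9 2.3
   vertex 0.3 4.3 0.8
  endloop
 endfacet
 facet normal -0.200 0.810 0.551
  outer loop
   vertex 1.1 3.7 4.3
   vertex 2.8 3.1 5.8
   vertex 4.5 5.9 2.3
  endloop
 endfacet
 facet normal -0.967 -0.165 0.193
  outer loop
   vertex 1.1 3.7 4.3
   vertex 0.3 4.3 0.8
   vertex 1.9 0.3 5.4
  endloop
 endfacet
 facet normal -0.639 0.096 0.763
  outer loop
   vertex 1.1 3.7 4.3
   vertex 1.9 0.3 5.4
   vertex 2.8 3.1 5.8
  endloop
 endfacet
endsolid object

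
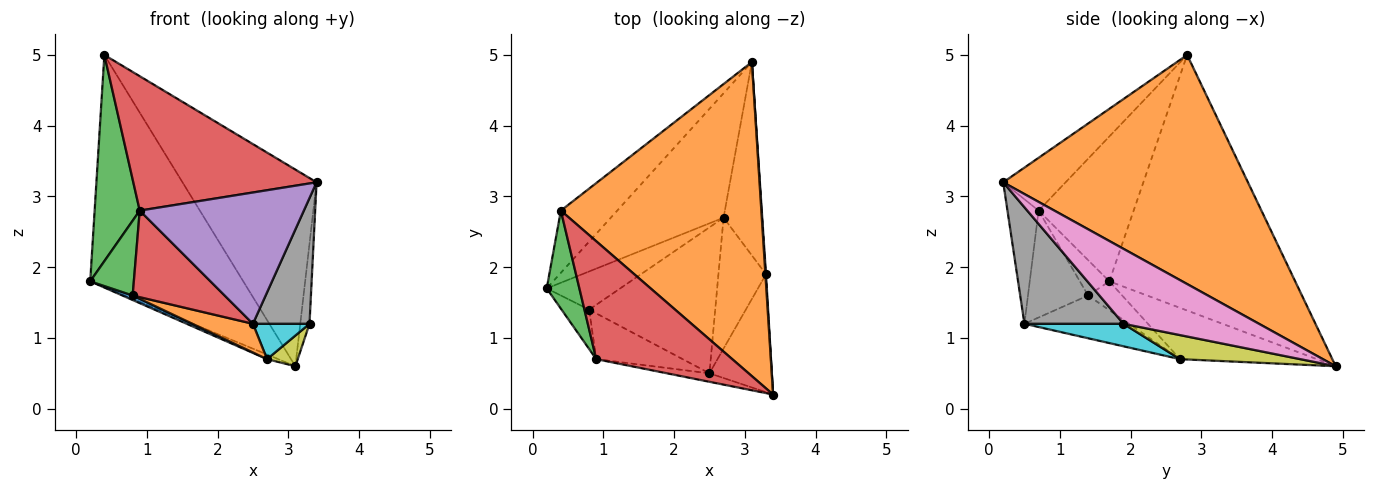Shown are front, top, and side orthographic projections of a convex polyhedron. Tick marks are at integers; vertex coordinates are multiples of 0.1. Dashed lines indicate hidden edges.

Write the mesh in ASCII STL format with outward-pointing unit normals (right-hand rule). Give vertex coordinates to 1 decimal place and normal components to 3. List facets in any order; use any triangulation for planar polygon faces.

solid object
 facet normal -0.761 0.627 -0.168
  outer loop
   vertex 0.4 2.8 5.0
   vertex 3.1 4.9 0.6
   vertex 0.2 1.7 1.8
  endloop
 endfacet
 facet normal 0.696 0.381 0.609
  outer loop
   vertex 0.4 2.8 5.0
   vertex 3.4 0.2 3.2
   vertex 3.1 4.9 0.6
  endloop
 endfacet
 facet normal -0.885 -0.420 0.200
  outer loop
   vertex 0.9 0.7 2.8
   vertex 0.4 2.8 5.0
   vertex 0.2 1.7 1.8
  endloop
 endfacet
 facet normal -0.248 -0.728 0.639
  outer loop
   vertex 0.9 0.7 2.8
   vertex 3.4 0.2 3.2
   vertex 0.4 2.8 5.0
  endloop
 endfacet
 facet normal -0.186 -0.981 -0.063
  outer loop
   vertex 0.9 0.7 2.8
   vertex 2.5 0.5 1.2
   vertex 3.4 0.2 3.2
  endloop
 endfacet
 facet normal -0.414 0.034 -0.910
  outer loop
   vertex 2.7 2.7 0.7
   vertex 0.2 1.7 1.8
   vertex 3.1 4.9 0.6
  endloop
 endfacet
 facet normal 0.998 0.068 0.008
  outer loop
   vertex 3.3 1.9 1.2
   vertex 3.1 4.9 0.6
   vertex 3.4 0.2 3.2
  endloop
 endfacet
 facet normal 0.787 -0.450 -0.422
  outer loop
   vertex 3.3 1.9 1.2
   vertex 3.4 0.2 3.2
   vertex 2.5 0.5 1.2
  endloop
 endfacet
 facet normal 0.523 -0.133 -0.842
  outer loop
   vertex 3.3 1.9 1.2
   vertex 2.7 2.7 0.7
   vertex 3.1 4.9 0.6
  endloop
 endfacet
 facet normal 0.415 -0.237 -0.878
  outer loop
   vertex 3.3 1.9 1.2
   vertex 2.5 0.5 1.2
   vertex 2.7 2.7 0.7
  endloop
 endfacet
 facet normal -0.363 -0.110 -0.925
  outer loop
   vertex 0.8 1.4 1.6
   vertex 0.2 1.7 1.8
   vertex 2.7 2.7 0.7
  endloop
 endfacet
 facet normal -0.316 -0.183 -0.931
  outer loop
   vertex 0.8 1.4 1.6
   vertex 2.7 2.7 0.7
   vertex 2.5 0.5 1.2
  endloop
 endfacet
 facet normal -0.513 -0.759 -0.400
  outer loop
   vertex 0.8 1.4 1.6
   vertex 0.9 0.7 2.8
   vertex 0.2 1.7 1.8
  endloop
 endfacet
 facet normal -0.500 -0.765 -0.405
  outer loop
   vertex 0.8 1.4 1.6
   vertex 2.5 0.5 1.2
   vertex 0.9 0.7 2.8
  endloop
 endfacet
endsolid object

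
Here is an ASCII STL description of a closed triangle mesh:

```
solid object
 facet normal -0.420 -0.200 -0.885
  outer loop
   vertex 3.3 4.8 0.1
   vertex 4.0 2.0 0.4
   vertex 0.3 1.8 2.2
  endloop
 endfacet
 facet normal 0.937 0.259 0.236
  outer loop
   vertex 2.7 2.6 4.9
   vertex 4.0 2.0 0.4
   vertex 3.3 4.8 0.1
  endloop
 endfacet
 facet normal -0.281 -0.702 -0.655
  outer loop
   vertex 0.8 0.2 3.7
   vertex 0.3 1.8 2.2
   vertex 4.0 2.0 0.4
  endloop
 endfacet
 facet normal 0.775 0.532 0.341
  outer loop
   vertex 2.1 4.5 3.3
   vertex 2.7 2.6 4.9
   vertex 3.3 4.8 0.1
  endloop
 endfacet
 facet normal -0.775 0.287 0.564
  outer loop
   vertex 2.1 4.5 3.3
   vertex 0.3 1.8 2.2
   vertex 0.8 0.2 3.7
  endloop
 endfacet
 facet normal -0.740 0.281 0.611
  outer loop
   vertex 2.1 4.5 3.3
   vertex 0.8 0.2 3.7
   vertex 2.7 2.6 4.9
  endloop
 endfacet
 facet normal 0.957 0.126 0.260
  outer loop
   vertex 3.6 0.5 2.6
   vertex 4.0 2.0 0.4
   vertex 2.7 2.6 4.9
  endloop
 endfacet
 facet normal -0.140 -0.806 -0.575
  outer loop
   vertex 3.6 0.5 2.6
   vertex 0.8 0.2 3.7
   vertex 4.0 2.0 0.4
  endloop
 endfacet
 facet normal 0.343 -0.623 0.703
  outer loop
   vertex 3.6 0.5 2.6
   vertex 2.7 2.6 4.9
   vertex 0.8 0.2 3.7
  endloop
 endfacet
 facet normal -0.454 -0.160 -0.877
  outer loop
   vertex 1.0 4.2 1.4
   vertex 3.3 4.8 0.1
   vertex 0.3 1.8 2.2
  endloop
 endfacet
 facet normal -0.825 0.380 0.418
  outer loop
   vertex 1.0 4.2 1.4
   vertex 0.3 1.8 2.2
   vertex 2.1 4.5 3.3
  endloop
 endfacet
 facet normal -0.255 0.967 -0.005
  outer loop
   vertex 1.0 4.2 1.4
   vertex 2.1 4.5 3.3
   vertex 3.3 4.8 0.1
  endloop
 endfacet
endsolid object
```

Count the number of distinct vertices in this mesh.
8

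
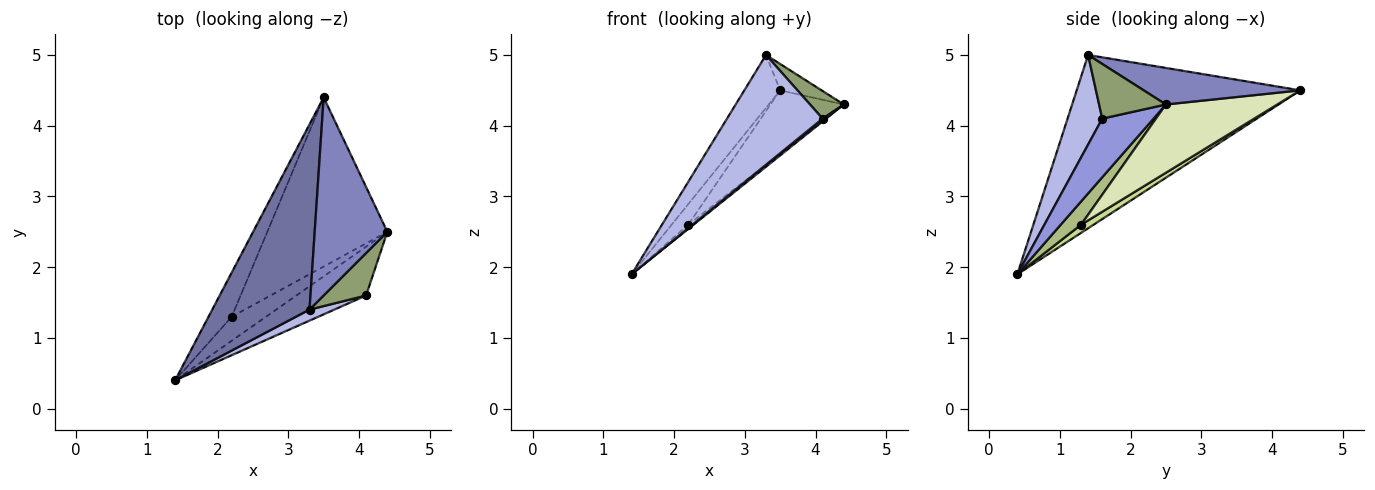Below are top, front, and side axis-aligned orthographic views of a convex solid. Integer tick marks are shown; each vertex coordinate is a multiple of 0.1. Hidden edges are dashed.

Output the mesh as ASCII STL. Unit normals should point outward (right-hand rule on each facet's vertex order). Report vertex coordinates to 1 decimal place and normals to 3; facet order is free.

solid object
 facet normal -0.864 0.138 0.485
  outer loop
   vertex 3.3 1.4 5.0
   vertex 3.5 4.4 4.5
   vertex 1.4 0.4 1.9
  endloop
 endfacet
 facet normal 0.446 0.118 0.887
  outer loop
   vertex 3.3 1.4 5.0
   vertex 4.4 2.5 4.3
   vertex 3.5 4.4 4.5
  endloop
 endfacet
 facet normal 0.643 -0.044 -0.765
  outer loop
   vertex 4.1 1.6 4.1
   vertex 1.4 0.4 1.9
   vertex 4.4 2.5 4.3
  endloop
 endfacet
 facet normal 0.340 -0.936 0.094
  outer loop
   vertex 4.1 1.6 4.1
   vertex 3.3 1.4 5.0
   vertex 1.4 0.4 1.9
  endloop
 endfacet
 facet normal 0.733 -0.371 0.570
  outer loop
   vertex 4.1 1.6 4.1
   vertex 4.4 2.5 4.3
   vertex 3.3 1.4 5.0
  endloop
 endfacet
 facet normal 0.554 0.145 -0.820
  outer loop
   vertex 2.2 1.3 2.6
   vertex 4.4 2.5 4.3
   vertex 1.4 0.4 1.9
  endloop
 endfacet
 facet normal 0.303 0.402 -0.864
  outer loop
   vertex 2.2 1.3 2.6
   vertex 1.4 0.4 1.9
   vertex 3.5 4.4 4.5
  endloop
 endfacet
 facet normal 0.470 0.310 -0.827
  outer loop
   vertex 2.2 1.3 2.6
   vertex 3.5 4.4 4.5
   vertex 4.4 2.5 4.3
  endloop
 endfacet
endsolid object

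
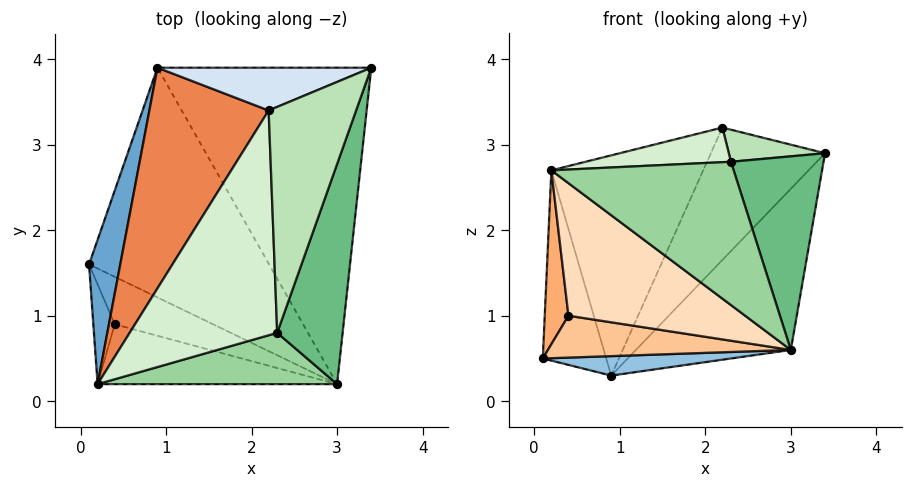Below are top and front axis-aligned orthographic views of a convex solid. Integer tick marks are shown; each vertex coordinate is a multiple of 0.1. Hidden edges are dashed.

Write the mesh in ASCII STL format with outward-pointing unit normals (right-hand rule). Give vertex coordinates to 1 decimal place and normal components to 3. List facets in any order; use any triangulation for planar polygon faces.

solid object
 facet normal -0.906 0.337 0.256
  outer loop
   vertex 0.2 0.2 2.7
   vertex 0.9 3.9 0.3
   vertex 0.1 1.6 0.5
  endloop
 endfacet
 facet normal -0.006 -0.084 -0.996
  outer loop
   vertex 3.0 0.2 0.6
   vertex 0.1 1.6 0.5
   vertex 0.9 3.9 0.3
  endloop
 endfacet
 facet normal 0.680 0.333 -0.654
  outer loop
   vertex 3.0 0.2 0.6
   vertex 0.9 3.9 0.3
   vertex 3.4 3.9 2.9
  endloop
 endfacet
 facet normal -0.304 0.906 0.293
  outer loop
   vertex 2.2 3.4 3.2
   vertex 3.4 3.9 2.9
   vertex 0.9 3.9 0.3
  endloop
 endfacet
 facet normal -0.794 0.429 0.430
  outer loop
   vertex 2.2 3.4 3.2
   vertex 0.9 3.9 0.3
   vertex 0.2 0.2 2.7
  endloop
 endfacet
 facet normal -0.767 -0.557 -0.319
  outer loop
   vertex 0.4 0.9 1.0
   vertex 0.2 0.2 2.7
   vertex 0.1 1.6 0.5
  endloop
 endfacet
 facet normal -0.282 -0.635 -0.720
  outer loop
   vertex 0.4 0.9 1.0
   vertex 0.1 1.6 0.5
   vertex 3.0 0.2 0.6
  endloop
 endfacet
 facet normal -0.295 -0.871 -0.393
  outer loop
   vertex 0.4 0.9 1.0
   vertex 3.0 0.2 0.6
   vertex 0.2 0.2 2.7
  endloop
 endfacet
 facet normal 0.873 -0.322 0.366
  outer loop
   vertex 2.3 0.8 2.8
   vertex 3.0 0.2 0.6
   vertex 3.4 3.9 2.9
  endloop
 endfacet
 facet normal 0.245 -0.913 0.327
  outer loop
   vertex 2.3 0.8 2.8
   vertex 0.2 0.2 2.7
   vertex 3.0 0.2 0.6
  endloop
 endfacet
 facet normal 0.293 -0.134 0.947
  outer loop
   vertex 2.3 0.8 2.8
   vertex 3.4 3.9 2.9
   vertex 2.2 3.4 3.2
  endloop
 endfacet
 facet normal -0.004 -0.152 0.988
  outer loop
   vertex 2.3 0.8 2.8
   vertex 2.2 3.4 3.2
   vertex 0.2 0.2 2.7
  endloop
 endfacet
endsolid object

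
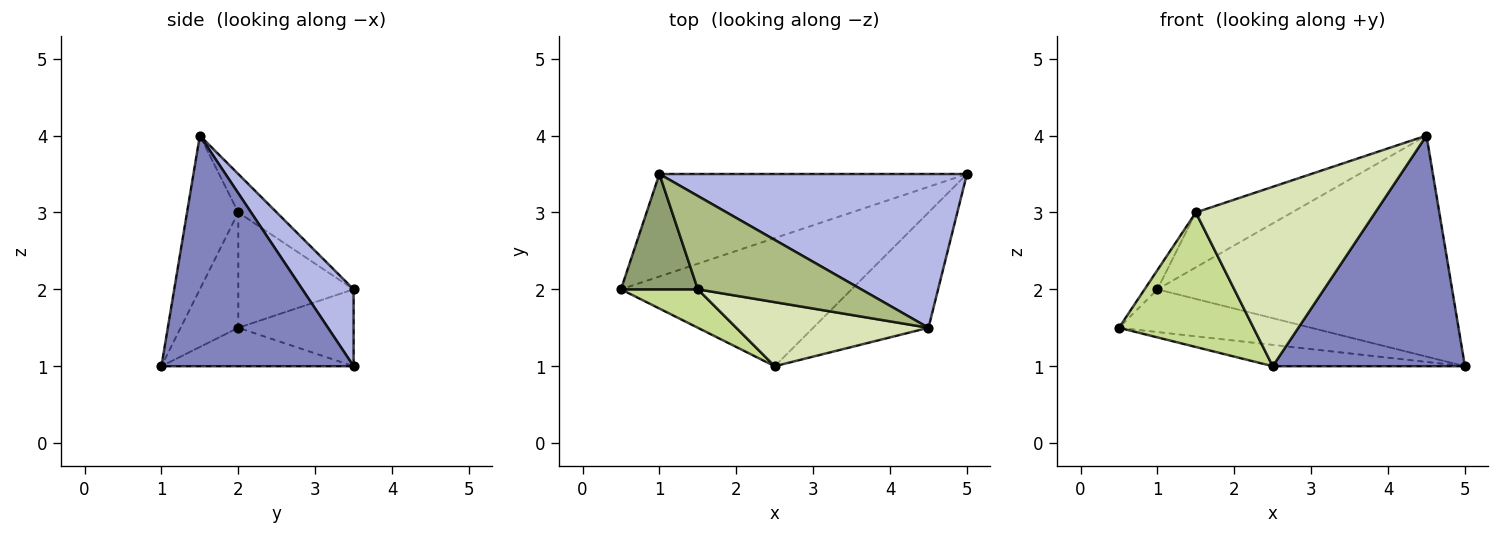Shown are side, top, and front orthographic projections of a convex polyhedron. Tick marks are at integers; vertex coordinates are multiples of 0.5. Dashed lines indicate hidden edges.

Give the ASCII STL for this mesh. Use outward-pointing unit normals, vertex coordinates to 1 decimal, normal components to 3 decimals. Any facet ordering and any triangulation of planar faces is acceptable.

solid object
 facet normal -0.162 0.162 -0.973
  outer loop
   vertex 2.5 1.0 1.0
   vertex 0.5 2.0 1.5
   vertex 5.0 3.5 1.0
  endloop
 endfacet
 facet normal 0.667 -0.667 -0.333
  outer loop
   vertex 2.5 1.0 1.0
   vertex 5.0 3.5 1.0
   vertex 4.5 1.5 4.0
  endloop
 endfacet
 facet normal -0.225 0.375 -0.899
  outer loop
   vertex 1.0 3.5 2.0
   vertex 5.0 3.5 1.0
   vertex 0.5 2.0 1.5
  endloop
 endfacet
 facet normal 0.141 0.813 0.565
  outer loop
   vertex 1.0 3.5 2.0
   vertex 4.5 1.5 4.0
   vertex 5.0 3.5 1.0
  endloop
 endfacet
 facet normal -0.829 0.092 0.552
  outer loop
   vertex 1.5 2.0 3.0
   vertex 1.0 3.5 2.0
   vertex 0.5 2.0 1.5
  endloop
 endfacet
 facet normal -0.199 0.497 0.845
  outer loop
   vertex 1.5 2.0 3.0
   vertex 4.5 1.5 4.0
   vertex 1.0 3.5 2.0
  endloop
 endfacet
 facet normal -0.381 -0.889 0.254
  outer loop
   vertex 1.5 2.0 3.0
   vertex 0.5 2.0 1.5
   vertex 2.5 1.0 1.0
  endloop
 endfacet
 facet normal -0.260 -0.909 0.325
  outer loop
   vertex 1.5 2.0 3.0
   vertex 2.5 1.0 1.0
   vertex 4.5 1.5 4.0
  endloop
 endfacet
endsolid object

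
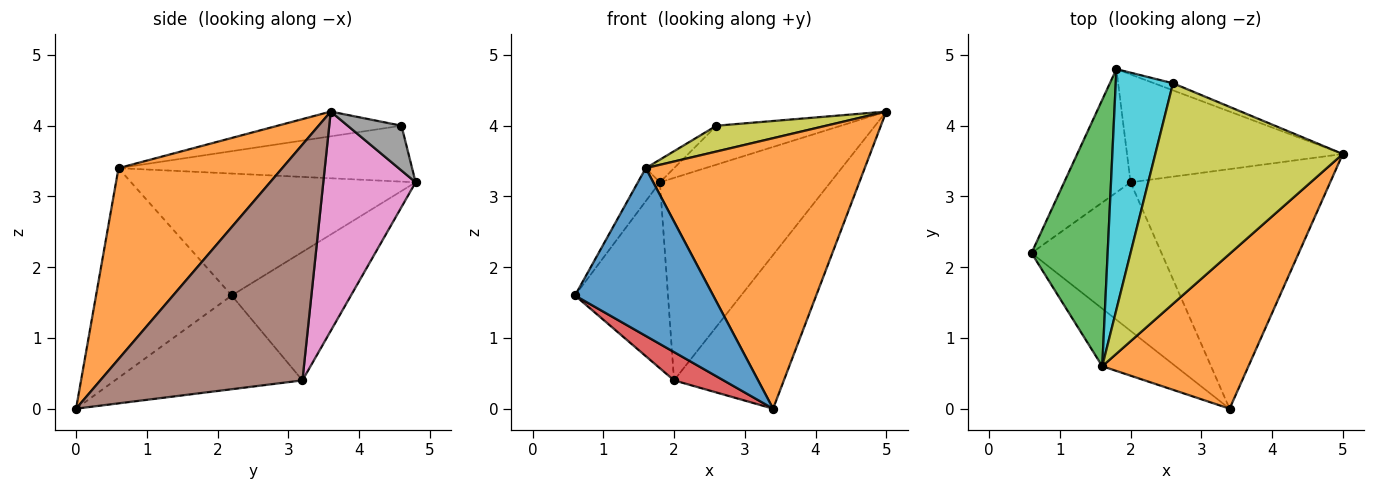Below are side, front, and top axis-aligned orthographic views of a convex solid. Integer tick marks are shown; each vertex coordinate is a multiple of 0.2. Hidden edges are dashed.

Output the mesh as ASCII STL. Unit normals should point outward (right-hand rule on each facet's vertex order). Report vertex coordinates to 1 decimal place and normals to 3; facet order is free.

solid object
 facet normal -0.681 -0.693 -0.238
  outer loop
   vertex 1.6 0.6 3.4
   vertex 0.6 2.2 1.6
   vertex 3.4 0.0 0.0
  endloop
 endfacet
 facet normal 0.544 -0.728 0.417
  outer loop
   vertex 1.6 0.6 3.4
   vertex 3.4 0.0 0.0
   vertex 5.0 3.6 4.2
  endloop
 endfacet
 facet normal -0.846 0.065 0.528
  outer loop
   vertex 1.6 0.6 3.4
   vertex 1.8 4.8 3.2
   vertex 0.6 2.2 1.6
  endloop
 endfacet
 facet normal -0.578 -0.153 -0.802
  outer loop
   vertex 2.0 3.2 0.4
   vertex 3.4 0.0 0.0
   vertex 0.6 2.2 1.6
  endloop
 endfacet
 facet normal -0.730 0.569 -0.378
  outer loop
   vertex 2.0 3.2 0.4
   vertex 0.6 2.2 1.6
   vertex 1.8 4.8 3.2
  endloop
 endfacet
 facet normal 0.705 0.383 -0.597
  outer loop
   vertex 2.0 3.2 0.4
   vertex 5.0 3.6 4.2
   vertex 3.4 0.0 0.0
  endloop
 endfacet
 facet normal 0.431 0.796 -0.424
  outer loop
   vertex 2.0 3.2 0.4
   vertex 1.8 4.8 3.2
   vertex 5.0 3.6 4.2
  endloop
 endfacet
 facet normal 0.391 0.906 -0.165
  outer loop
   vertex 2.6 4.6 4.0
   vertex 5.0 3.6 4.2
   vertex 1.8 4.8 3.2
  endloop
 endfacet
 facet normal -0.130 -0.115 0.985
  outer loop
   vertex 2.6 4.6 4.0
   vertex 1.6 0.6 3.4
   vertex 5.0 3.6 4.2
  endloop
 endfacet
 facet normal -0.697 0.067 0.714
  outer loop
   vertex 2.6 4.6 4.0
   vertex 1.8 4.8 3.2
   vertex 1.6 0.6 3.4
  endloop
 endfacet
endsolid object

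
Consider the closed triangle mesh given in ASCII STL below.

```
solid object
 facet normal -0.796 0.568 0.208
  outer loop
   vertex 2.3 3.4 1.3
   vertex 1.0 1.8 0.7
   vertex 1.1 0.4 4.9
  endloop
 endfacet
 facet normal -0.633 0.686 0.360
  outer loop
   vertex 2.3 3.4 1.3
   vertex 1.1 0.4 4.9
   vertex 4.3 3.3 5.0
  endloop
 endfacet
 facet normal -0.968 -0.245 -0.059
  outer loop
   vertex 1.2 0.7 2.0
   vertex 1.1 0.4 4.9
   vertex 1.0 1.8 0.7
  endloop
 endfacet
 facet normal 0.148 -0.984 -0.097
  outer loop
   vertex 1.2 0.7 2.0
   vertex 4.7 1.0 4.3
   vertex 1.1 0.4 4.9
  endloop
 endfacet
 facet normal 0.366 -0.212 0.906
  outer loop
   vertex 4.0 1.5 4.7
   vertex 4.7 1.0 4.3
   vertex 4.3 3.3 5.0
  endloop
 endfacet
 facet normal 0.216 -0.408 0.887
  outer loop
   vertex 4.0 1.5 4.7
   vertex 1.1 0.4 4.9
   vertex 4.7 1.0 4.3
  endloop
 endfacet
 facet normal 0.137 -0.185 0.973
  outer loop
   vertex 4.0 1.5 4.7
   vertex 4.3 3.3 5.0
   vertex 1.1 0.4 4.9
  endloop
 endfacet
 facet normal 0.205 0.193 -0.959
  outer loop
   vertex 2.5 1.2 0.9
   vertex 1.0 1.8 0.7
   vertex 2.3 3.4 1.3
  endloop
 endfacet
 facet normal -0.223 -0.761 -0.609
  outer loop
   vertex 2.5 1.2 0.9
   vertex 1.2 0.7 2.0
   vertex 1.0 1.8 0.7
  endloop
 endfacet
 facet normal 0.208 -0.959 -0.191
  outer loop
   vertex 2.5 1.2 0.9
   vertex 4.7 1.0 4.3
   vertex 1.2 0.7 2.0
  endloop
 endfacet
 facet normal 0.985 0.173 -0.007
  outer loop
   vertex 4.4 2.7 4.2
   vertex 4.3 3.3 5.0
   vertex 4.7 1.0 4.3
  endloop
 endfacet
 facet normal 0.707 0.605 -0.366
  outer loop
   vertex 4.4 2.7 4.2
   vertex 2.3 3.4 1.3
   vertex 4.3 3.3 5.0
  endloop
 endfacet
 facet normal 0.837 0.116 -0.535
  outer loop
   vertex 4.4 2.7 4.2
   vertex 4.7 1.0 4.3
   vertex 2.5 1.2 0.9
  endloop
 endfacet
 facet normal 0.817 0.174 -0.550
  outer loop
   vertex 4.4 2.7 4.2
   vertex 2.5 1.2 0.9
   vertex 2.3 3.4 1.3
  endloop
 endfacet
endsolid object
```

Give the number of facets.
14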